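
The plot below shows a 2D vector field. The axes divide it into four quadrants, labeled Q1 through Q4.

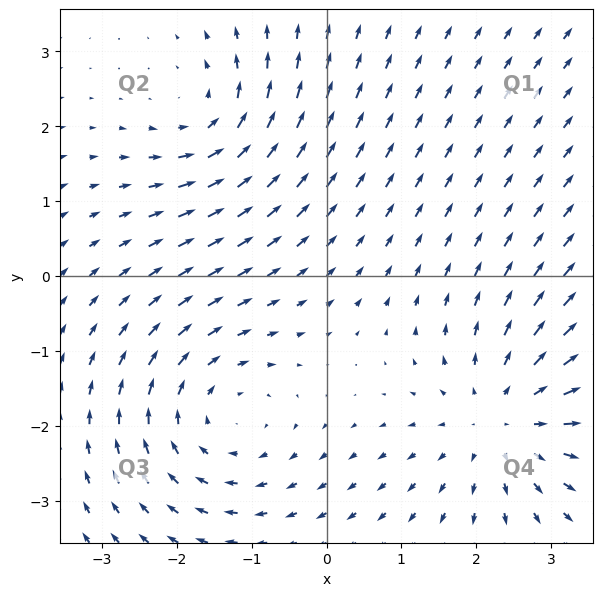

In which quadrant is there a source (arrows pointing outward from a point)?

The source sits at approximately (2.4, -1.9), which lies in quadrant Q4. The divergence there is about +3, positive as expected for a source.

Q4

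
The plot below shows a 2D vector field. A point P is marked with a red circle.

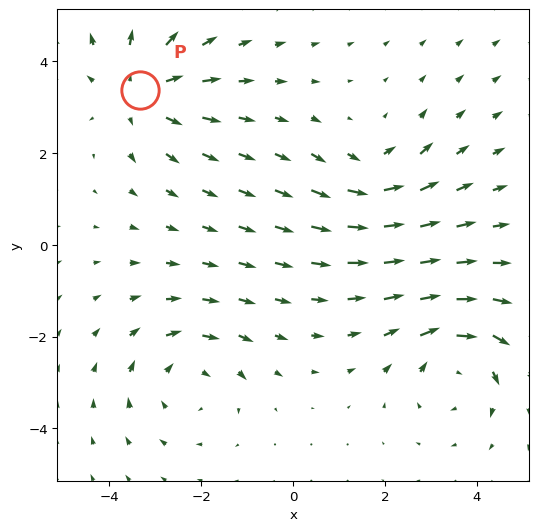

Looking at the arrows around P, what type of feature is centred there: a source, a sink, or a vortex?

source

At P (-3.3, 3.4) the arrows spread outward. Divergence about +4, curl ≈0 — positive divergence with near-zero curl is a source.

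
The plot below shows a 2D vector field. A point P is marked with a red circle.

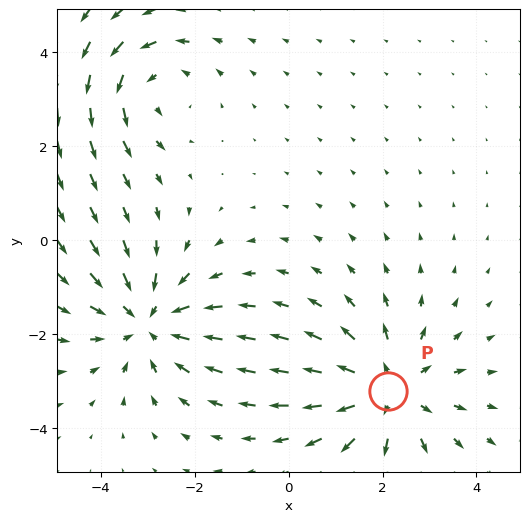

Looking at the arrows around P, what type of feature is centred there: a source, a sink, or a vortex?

source

At P (2.1, -3.2) the arrows spread outward. Divergence about +3, curl ≈0 — positive divergence with near-zero curl is a source.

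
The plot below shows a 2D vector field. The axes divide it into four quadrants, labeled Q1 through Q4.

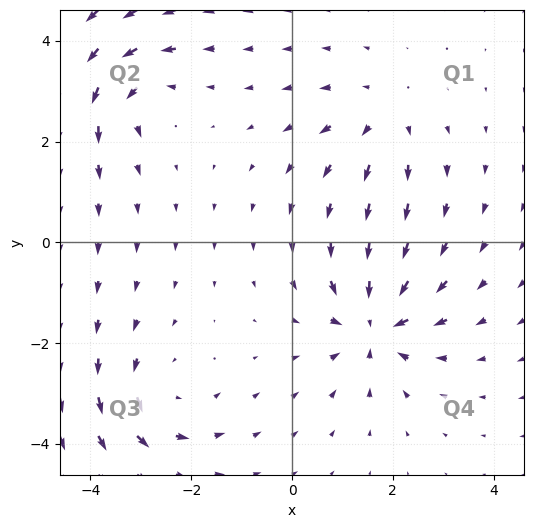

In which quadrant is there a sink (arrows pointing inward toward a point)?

The sink sits at approximately (1.6, -1.6), which lies in quadrant Q4. The divergence there is about -6, negative as expected for a sink.

Q4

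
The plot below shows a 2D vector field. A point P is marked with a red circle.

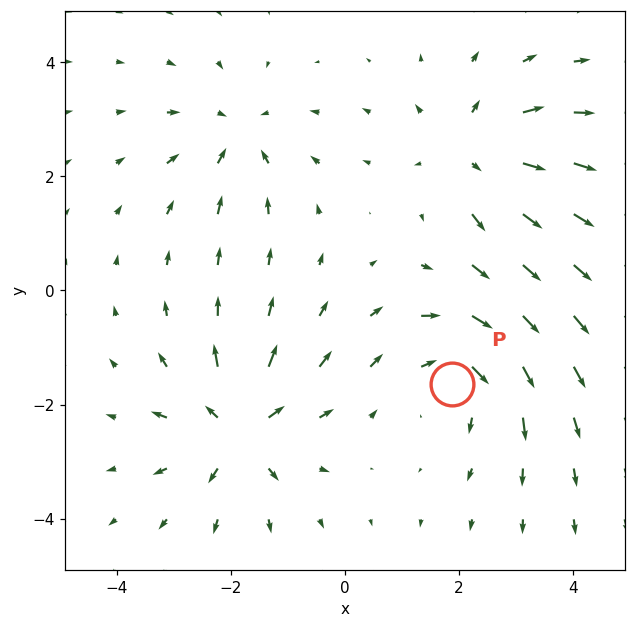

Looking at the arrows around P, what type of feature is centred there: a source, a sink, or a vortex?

vortex

At P (1.9, -1.6) the arrows circulate clockwise. Divergence ≈0, curl about -4 — near-zero divergence with nonzero curl is a vortex.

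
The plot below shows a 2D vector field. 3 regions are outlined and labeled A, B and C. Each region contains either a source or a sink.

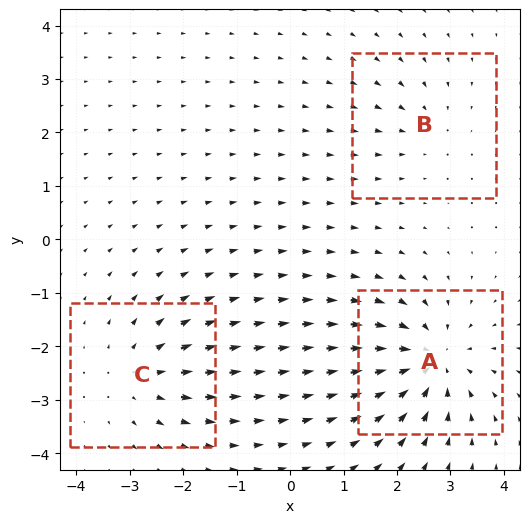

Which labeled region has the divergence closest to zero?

Divergence at each region's feature centre — A: about -5, B: about -2, C: about +4. Region B is closest to zero.

B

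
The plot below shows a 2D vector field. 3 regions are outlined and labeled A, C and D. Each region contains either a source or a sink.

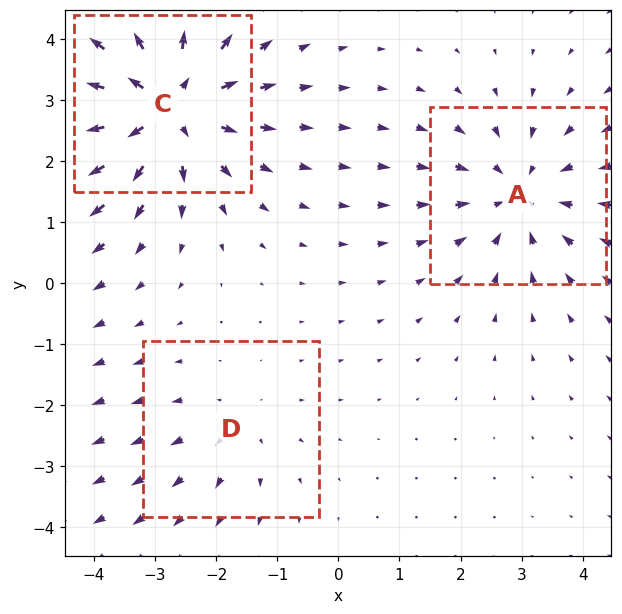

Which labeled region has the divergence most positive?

C

Divergence at each region's feature centre — A: about -3, C: about +4, D: about +2. Region C is most positive.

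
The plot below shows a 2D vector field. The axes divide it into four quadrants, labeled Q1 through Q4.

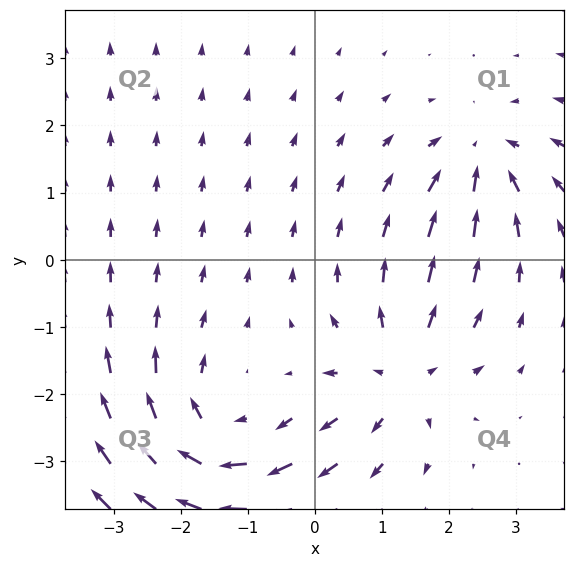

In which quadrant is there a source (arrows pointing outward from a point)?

The source sits at approximately (1.3, -1.7), which lies in quadrant Q4. The divergence there is about +4, positive as expected for a source.

Q4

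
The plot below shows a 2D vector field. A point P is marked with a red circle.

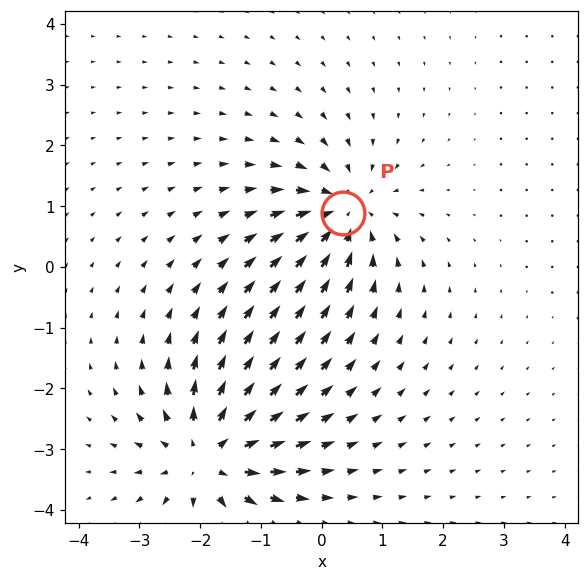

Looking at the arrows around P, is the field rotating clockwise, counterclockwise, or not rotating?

Near P at (0.4, 0.9) the arrows show no circulation. The curl there is ≈0.

not rotating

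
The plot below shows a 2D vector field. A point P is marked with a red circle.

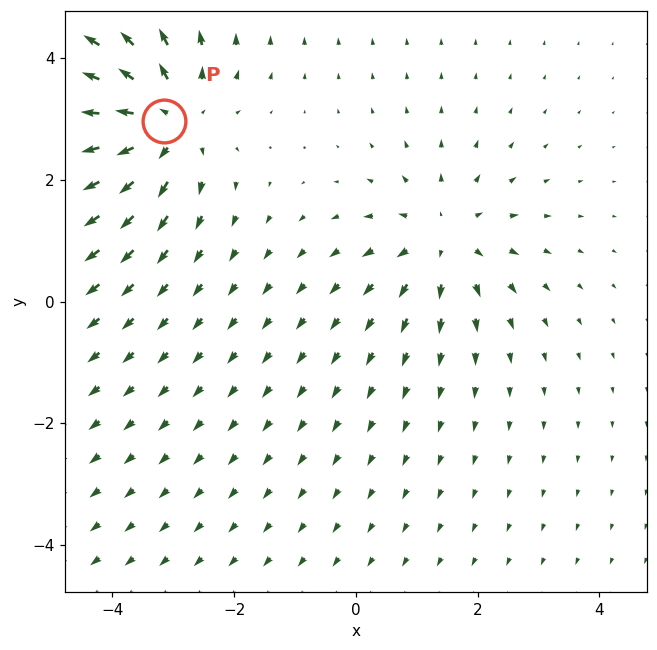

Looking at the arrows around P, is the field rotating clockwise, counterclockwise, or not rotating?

Near P at (-3.1, 3.0) the arrows show no circulation. The curl there is ≈0.

not rotating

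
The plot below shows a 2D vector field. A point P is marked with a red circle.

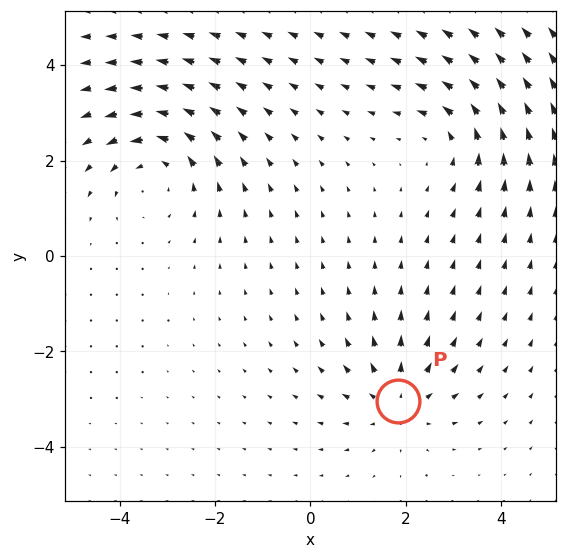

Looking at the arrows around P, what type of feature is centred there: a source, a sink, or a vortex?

At P (1.8, -3.0) the arrows spread outward. Divergence about +3, curl ≈0 — positive divergence with near-zero curl is a source.

source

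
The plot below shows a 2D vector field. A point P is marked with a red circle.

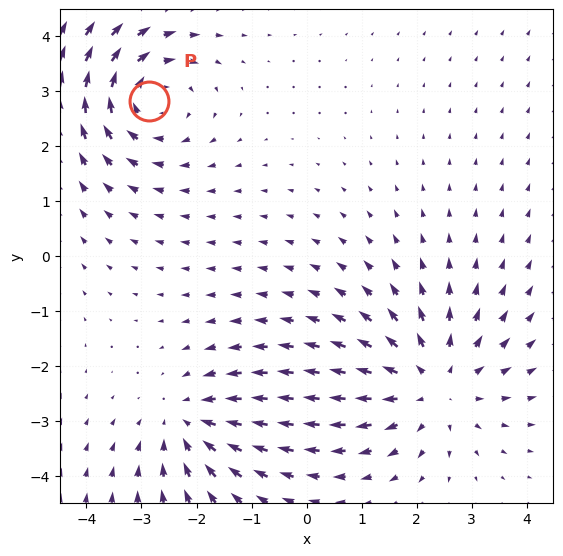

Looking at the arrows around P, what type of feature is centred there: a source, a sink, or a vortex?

At P (-2.9, 2.8) the arrows circulate clockwise. Divergence ≈0, curl about -4 — near-zero divergence with nonzero curl is a vortex.

vortex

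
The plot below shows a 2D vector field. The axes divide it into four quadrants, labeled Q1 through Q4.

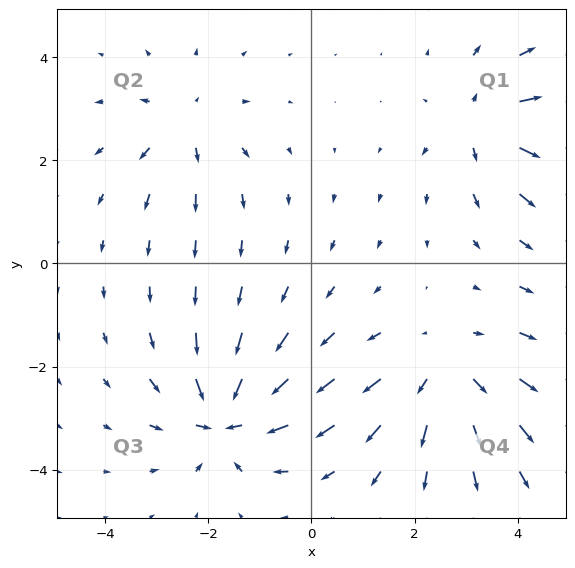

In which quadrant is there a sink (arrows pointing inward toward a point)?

The sink sits at approximately (-1.6, -3.0), which lies in quadrant Q3. The divergence there is about -7, negative as expected for a sink.

Q3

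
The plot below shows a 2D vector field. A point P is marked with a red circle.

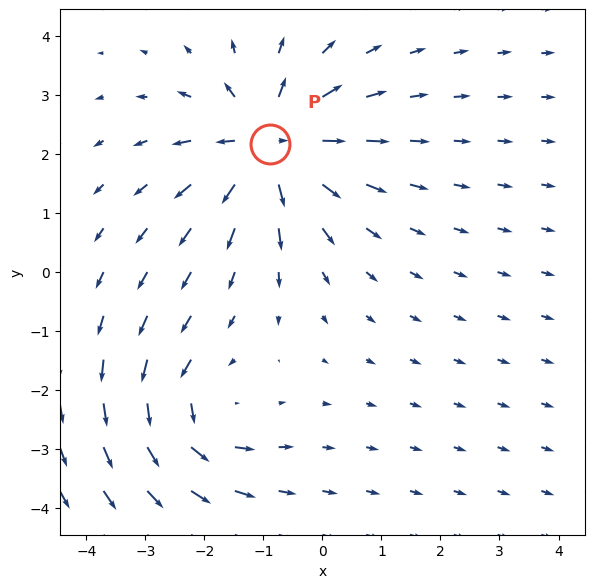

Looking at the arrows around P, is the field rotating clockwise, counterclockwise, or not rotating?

Near P at (-0.9, 2.2) the arrows show no circulation. The curl there is ≈0.

not rotating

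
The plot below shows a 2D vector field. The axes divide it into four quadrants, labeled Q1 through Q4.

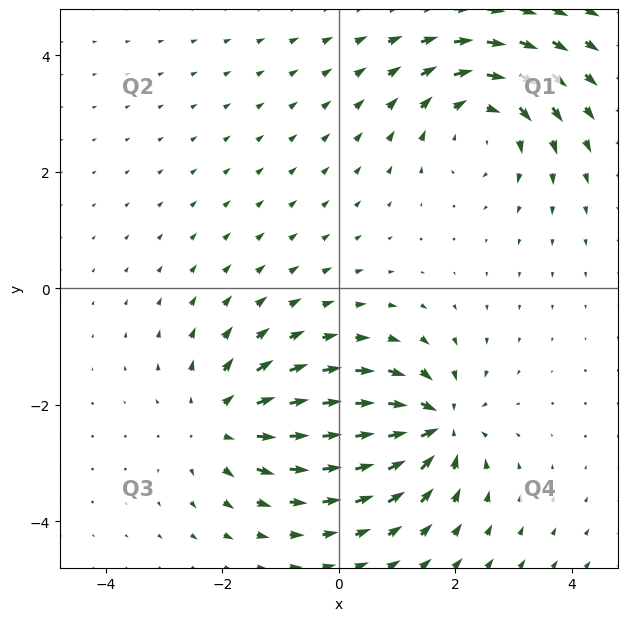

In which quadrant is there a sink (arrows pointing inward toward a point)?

Q4

The sink sits at approximately (1.7, -2.4), which lies in quadrant Q4. The divergence there is about -6, negative as expected for a sink.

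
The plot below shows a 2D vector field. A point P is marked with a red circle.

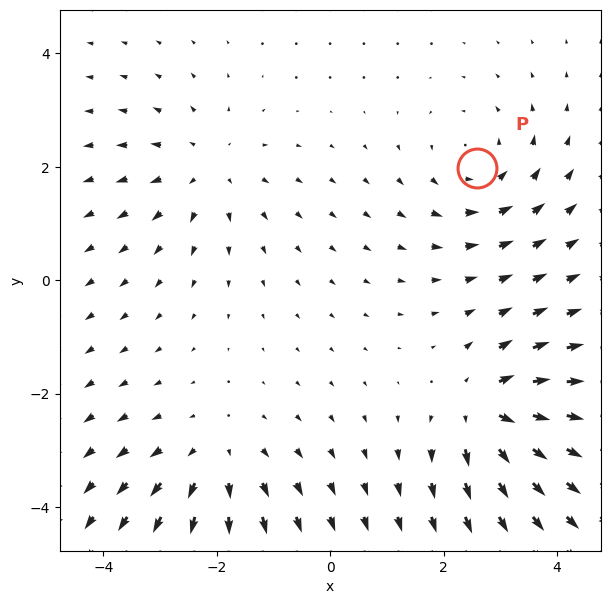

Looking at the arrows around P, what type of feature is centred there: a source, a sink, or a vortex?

At P (2.6, 2.0) the arrows circulate counterclockwise. Divergence ≈0, curl about +3 — near-zero divergence with nonzero curl is a vortex.

vortex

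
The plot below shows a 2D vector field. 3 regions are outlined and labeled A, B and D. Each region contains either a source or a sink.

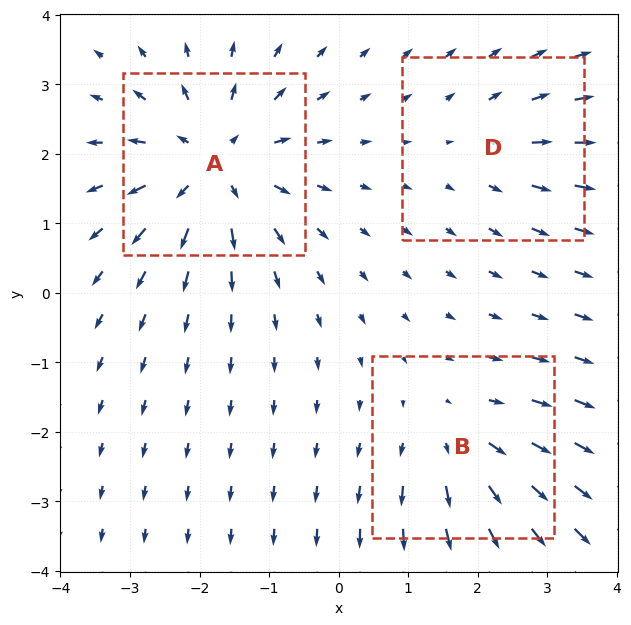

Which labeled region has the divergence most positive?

A

Divergence at each region's feature centre — A: about +5, B: about +3, D: about +2. Region A is most positive.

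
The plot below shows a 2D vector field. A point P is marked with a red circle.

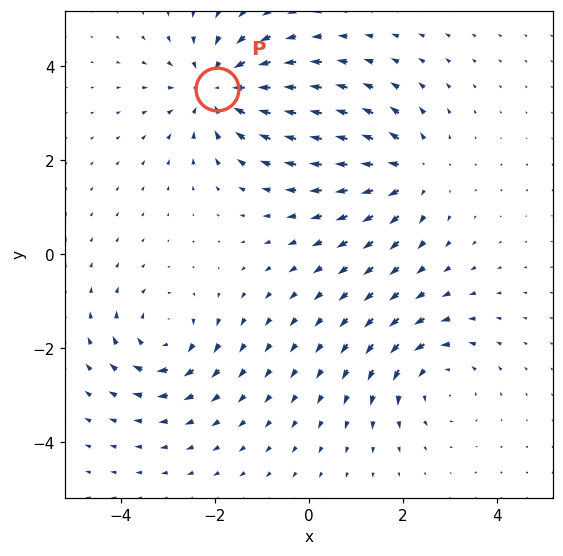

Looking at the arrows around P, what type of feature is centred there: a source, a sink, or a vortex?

At P (-2.0, 3.5) the arrows converge inward. Divergence about -4, curl ≈0 — negative divergence with near-zero curl is a sink.

sink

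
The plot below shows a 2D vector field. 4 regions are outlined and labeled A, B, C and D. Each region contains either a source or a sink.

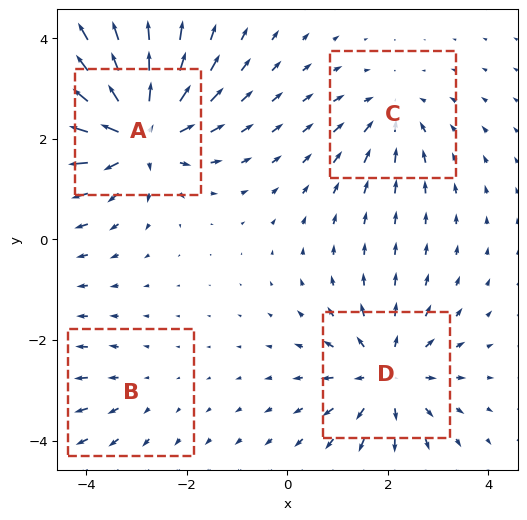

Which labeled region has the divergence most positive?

Divergence at each region's feature centre — A: about +7, B: about +2, C: about -3, D: about +5. Region A is most positive.

A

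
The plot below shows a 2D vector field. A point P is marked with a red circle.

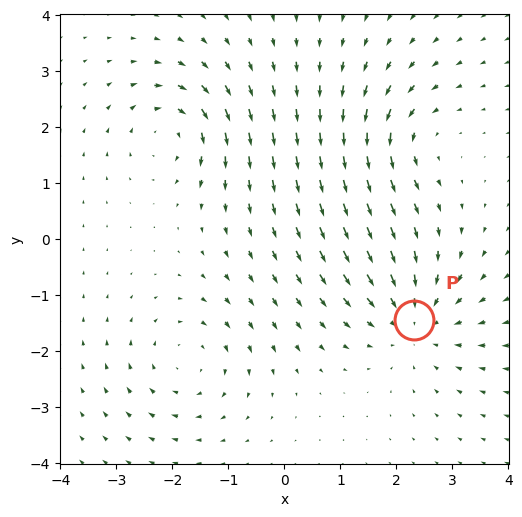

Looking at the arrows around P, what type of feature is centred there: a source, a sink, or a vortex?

sink

At P (2.3, -1.4) the arrows converge inward. Divergence about -4, curl ≈0 — negative divergence with near-zero curl is a sink.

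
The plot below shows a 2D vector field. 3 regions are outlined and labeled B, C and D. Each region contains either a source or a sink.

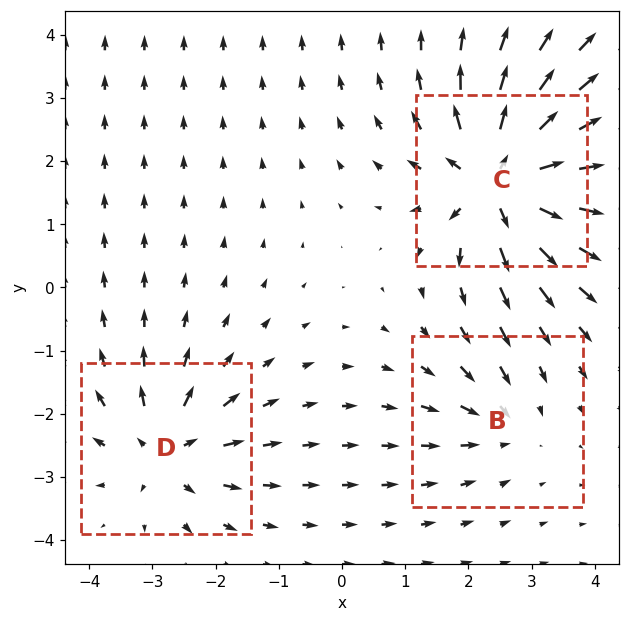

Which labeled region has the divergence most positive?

Divergence at each region's feature centre — B: about -2, C: about +6, D: about +4. Region C is most positive.

C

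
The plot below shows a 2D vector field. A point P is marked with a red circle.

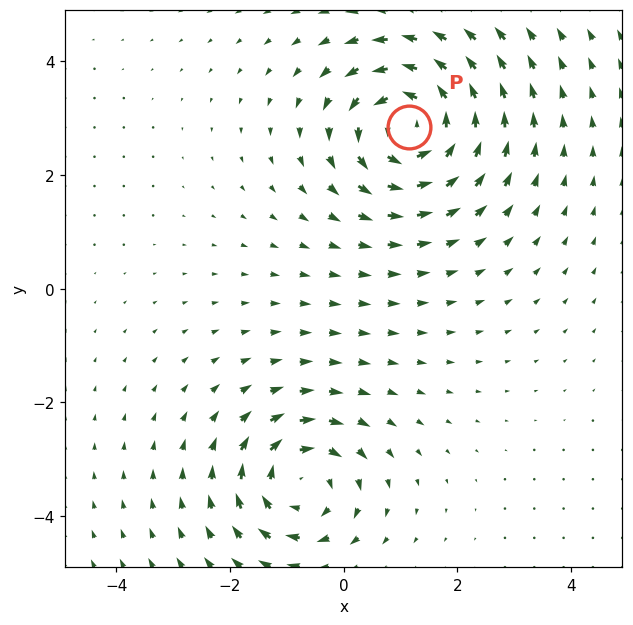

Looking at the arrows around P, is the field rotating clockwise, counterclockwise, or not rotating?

counterclockwise

Near P at (1.1, 2.8) the arrows circulate counterclockwise. The curl (z-component) there is about +5; positive curl means counterclockwise rotation.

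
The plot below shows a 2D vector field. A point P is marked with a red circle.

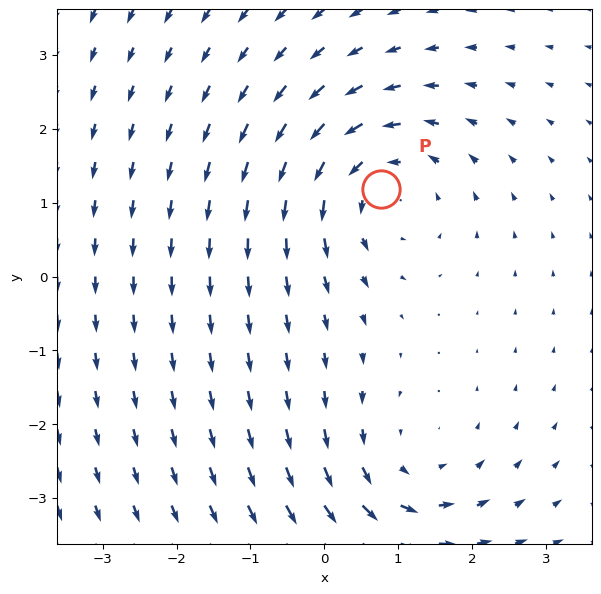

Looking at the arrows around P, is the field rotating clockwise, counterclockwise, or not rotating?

Near P at (0.8, 1.2) the arrows circulate counterclockwise. The curl (z-component) there is about +4; positive curl means counterclockwise rotation.

counterclockwise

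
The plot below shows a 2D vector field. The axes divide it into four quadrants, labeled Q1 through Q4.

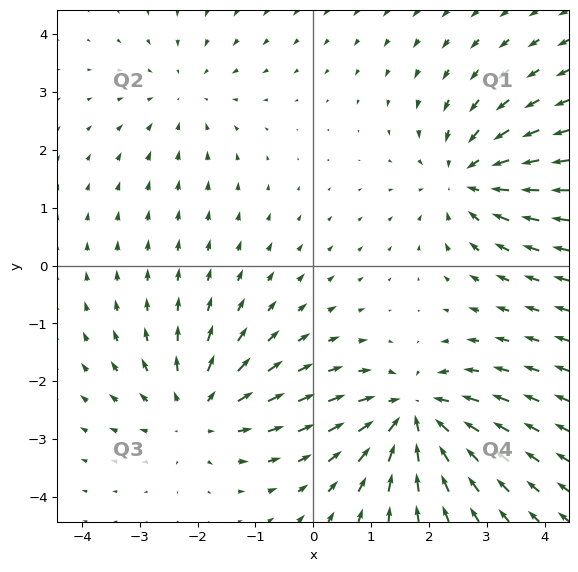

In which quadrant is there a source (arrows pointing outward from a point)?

The source sits at approximately (-2.0, -2.5), which lies in quadrant Q3. The divergence there is about +4, positive as expected for a source.

Q3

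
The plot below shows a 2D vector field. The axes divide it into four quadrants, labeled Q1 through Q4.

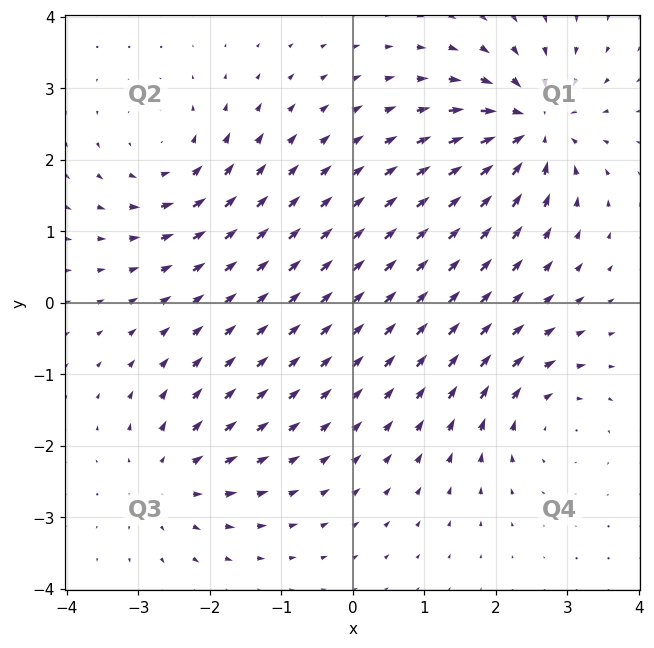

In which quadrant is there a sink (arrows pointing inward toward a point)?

Q1

The sink sits at approximately (2.5, 2.4), which lies in quadrant Q1. The divergence there is about -6, negative as expected for a sink.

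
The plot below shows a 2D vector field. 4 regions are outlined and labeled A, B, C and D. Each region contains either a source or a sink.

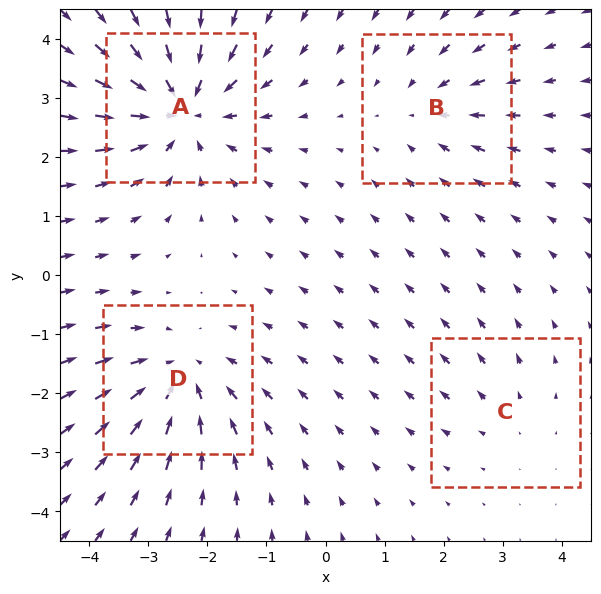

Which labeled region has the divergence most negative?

Divergence at each region's feature centre — A: about -6, B: about -3, C: about +2, D: about -5. Region A is most negative.

A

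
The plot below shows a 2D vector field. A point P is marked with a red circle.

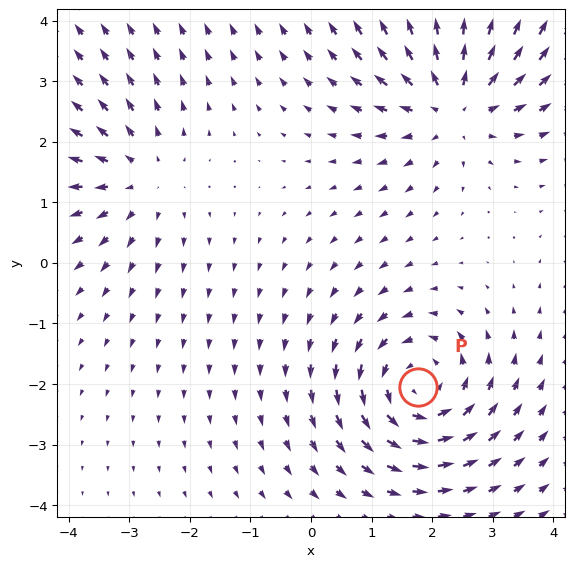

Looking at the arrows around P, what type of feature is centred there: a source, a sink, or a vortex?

vortex

At P (1.8, -2.1) the arrows circulate counterclockwise. Divergence ≈0, curl about +5 — near-zero divergence with nonzero curl is a vortex.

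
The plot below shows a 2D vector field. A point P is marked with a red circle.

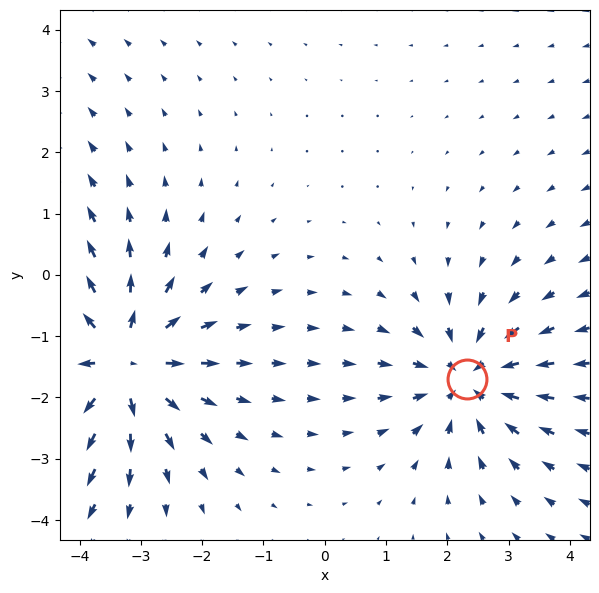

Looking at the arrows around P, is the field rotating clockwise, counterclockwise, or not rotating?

not rotating

Near P at (2.3, -1.7) the arrows show no circulation. The curl there is ≈0.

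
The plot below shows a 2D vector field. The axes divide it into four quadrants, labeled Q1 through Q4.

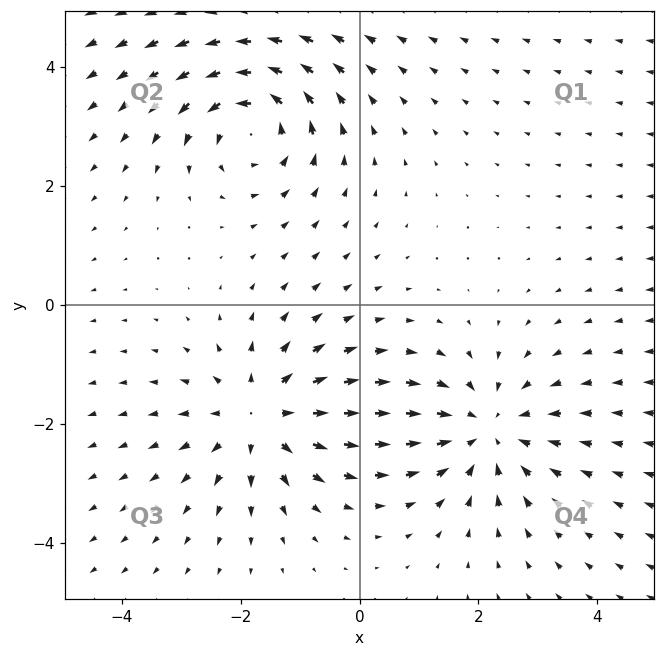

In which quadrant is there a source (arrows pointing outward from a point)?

Q3

The source sits at approximately (-1.7, -1.9), which lies in quadrant Q3. The divergence there is about +3, positive as expected for a source.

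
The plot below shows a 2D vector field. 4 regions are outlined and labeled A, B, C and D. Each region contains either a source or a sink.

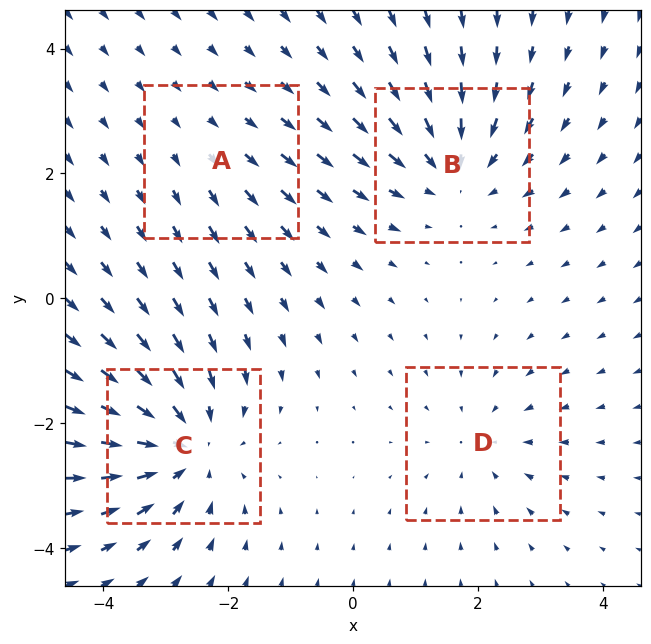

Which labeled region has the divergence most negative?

C

Divergence at each region's feature centre — A: about +1, B: about -4, C: about -6, D: about -3. Region C is most negative.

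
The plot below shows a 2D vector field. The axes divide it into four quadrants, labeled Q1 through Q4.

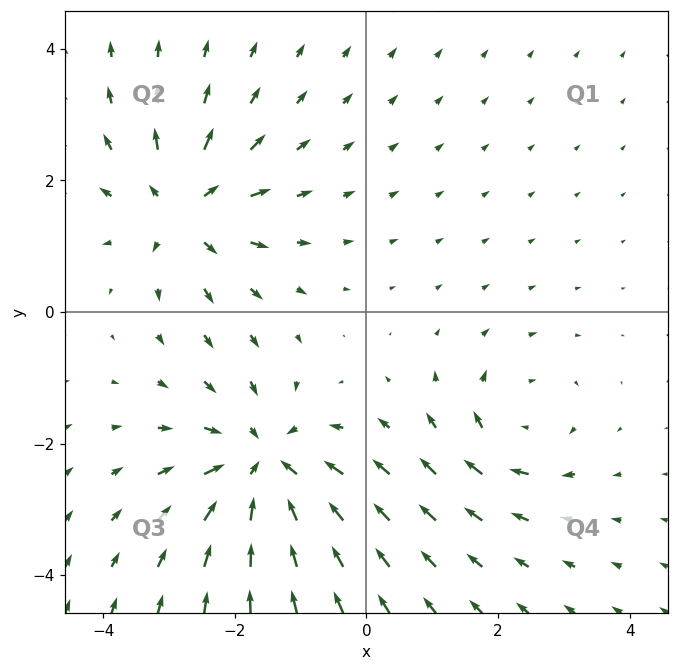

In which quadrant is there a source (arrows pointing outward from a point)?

The source sits at approximately (-2.8, 1.6), which lies in quadrant Q2. The divergence there is about +5, positive as expected for a source.

Q2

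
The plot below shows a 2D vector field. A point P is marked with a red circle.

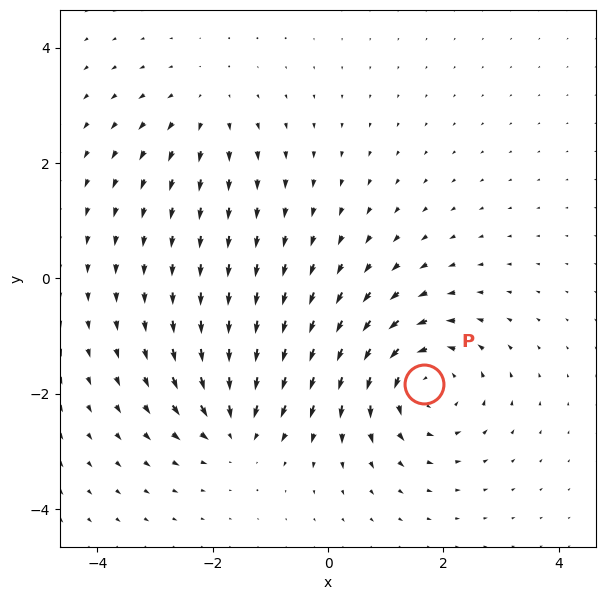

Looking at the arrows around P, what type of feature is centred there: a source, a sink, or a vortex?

vortex

At P (1.7, -1.8) the arrows circulate counterclockwise. Divergence ≈0, curl about +5 — near-zero divergence with nonzero curl is a vortex.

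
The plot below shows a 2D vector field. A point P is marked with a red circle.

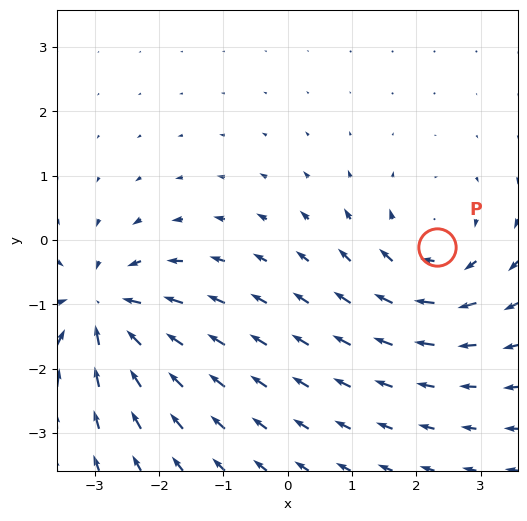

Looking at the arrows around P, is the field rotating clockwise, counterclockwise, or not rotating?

clockwise

Near P at (2.3, -0.1) the arrows circulate clockwise. The curl (z-component) there is about -3; negative curl means clockwise rotation.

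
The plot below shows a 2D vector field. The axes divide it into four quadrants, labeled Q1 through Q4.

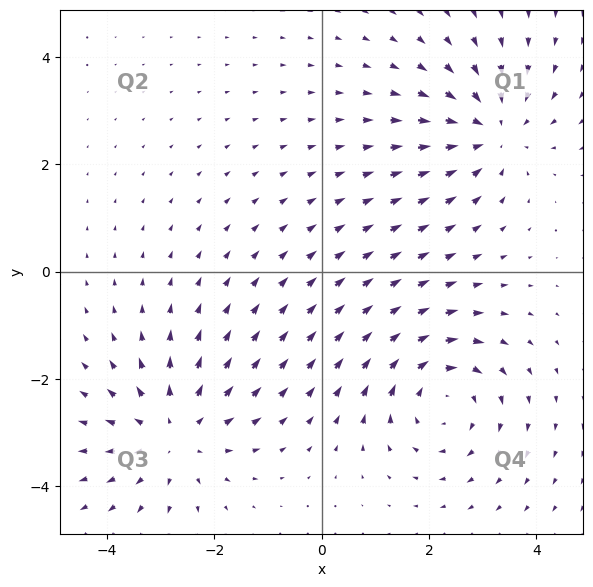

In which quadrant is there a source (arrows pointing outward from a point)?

The source sits at approximately (-2.7, -3.0), which lies in quadrant Q3. The divergence there is about +2, positive as expected for a source.

Q3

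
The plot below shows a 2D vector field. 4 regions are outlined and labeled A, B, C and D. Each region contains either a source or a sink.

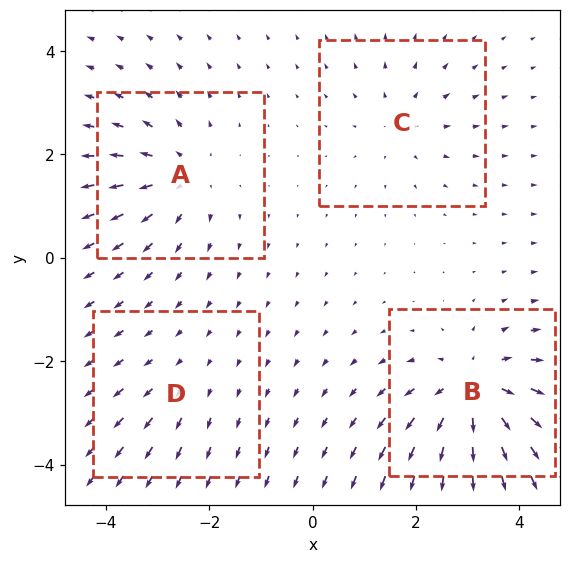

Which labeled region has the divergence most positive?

Divergence at each region's feature centre — A: about +5, B: about +7, C: about +3, D: about +2. Region B is most positive.

B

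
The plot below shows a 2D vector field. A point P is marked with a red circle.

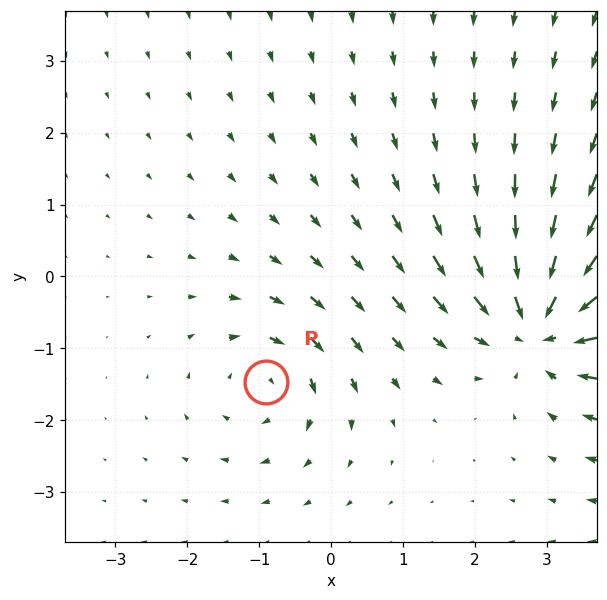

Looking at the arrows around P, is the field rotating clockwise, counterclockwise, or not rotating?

clockwise

Near P at (-0.9, -1.5) the arrows circulate clockwise. The curl (z-component) there is about -4; negative curl means clockwise rotation.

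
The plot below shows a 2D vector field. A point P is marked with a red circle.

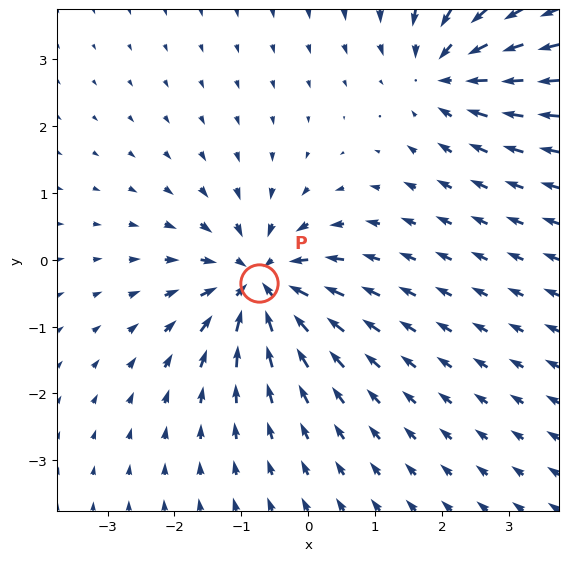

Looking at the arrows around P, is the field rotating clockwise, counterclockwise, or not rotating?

not rotating

Near P at (-0.7, -0.4) the arrows show no circulation. The curl there is ≈0.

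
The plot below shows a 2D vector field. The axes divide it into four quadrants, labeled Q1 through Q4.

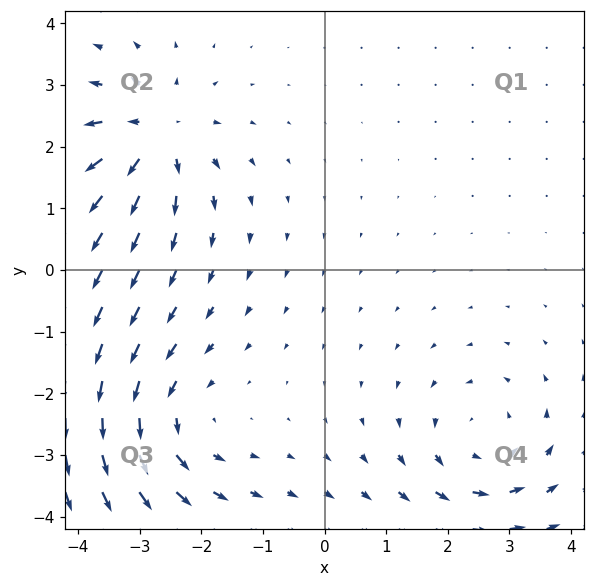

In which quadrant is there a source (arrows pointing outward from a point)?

The source sits at approximately (-2.8, 2.2), which lies in quadrant Q2. The divergence there is about +6, positive as expected for a source.

Q2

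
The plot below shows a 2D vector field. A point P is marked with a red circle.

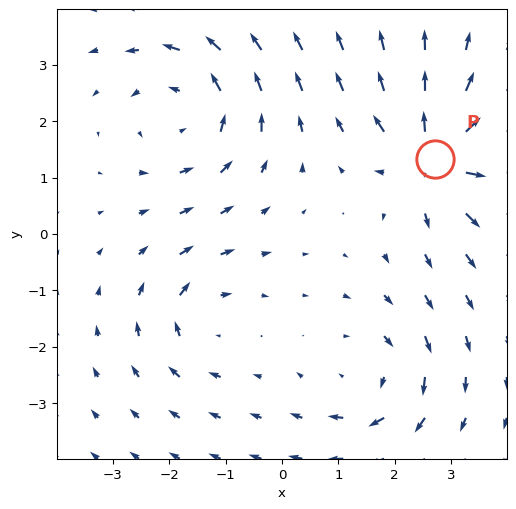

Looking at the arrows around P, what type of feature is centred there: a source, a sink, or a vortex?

source

At P (2.7, 1.3) the arrows spread outward. Divergence about +7, curl ≈0 — positive divergence with near-zero curl is a source.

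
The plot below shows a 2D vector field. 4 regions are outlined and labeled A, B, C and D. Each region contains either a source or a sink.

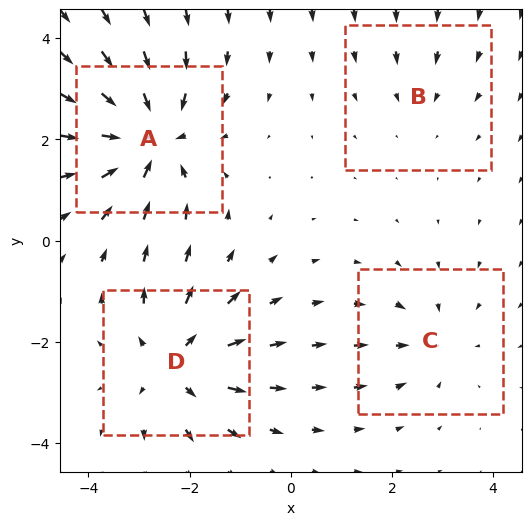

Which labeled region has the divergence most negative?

A

Divergence at each region's feature centre — A: about -7, B: about -2, C: about -3, D: about +5. Region A is most negative.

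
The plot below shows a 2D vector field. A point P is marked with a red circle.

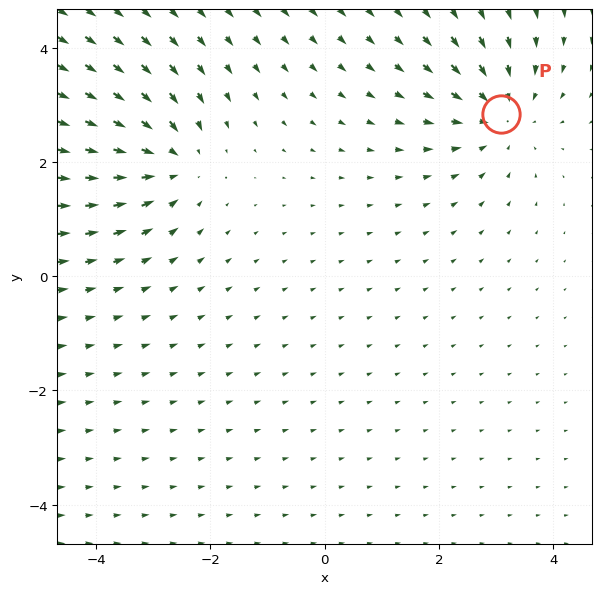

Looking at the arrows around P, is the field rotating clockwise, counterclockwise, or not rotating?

not rotating

Near P at (3.1, 2.8) the arrows show no circulation. The curl there is ≈0.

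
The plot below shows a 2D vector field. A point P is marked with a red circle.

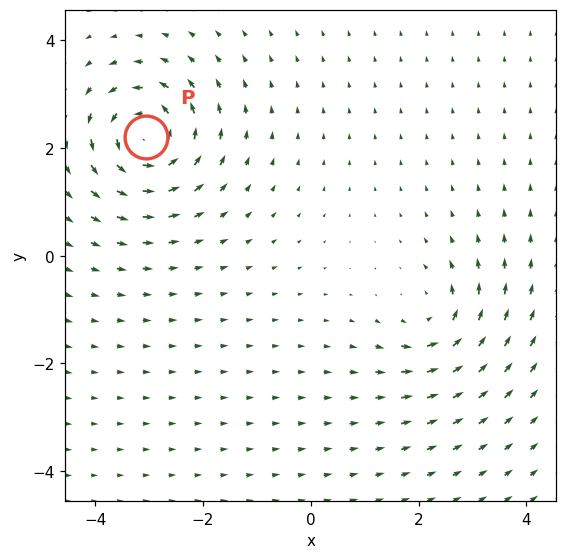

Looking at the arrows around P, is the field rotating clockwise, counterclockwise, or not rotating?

Near P at (-3.1, 2.2) the arrows circulate counterclockwise. The curl (z-component) there is about +7; positive curl means counterclockwise rotation.

counterclockwise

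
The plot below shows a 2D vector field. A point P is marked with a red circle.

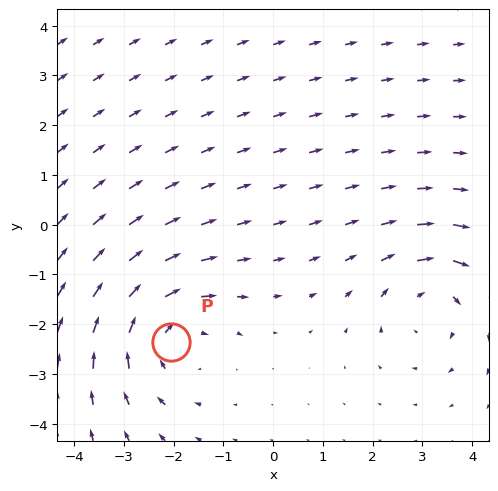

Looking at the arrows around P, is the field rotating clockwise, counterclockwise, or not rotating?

clockwise

Near P at (-2.1, -2.4) the arrows circulate clockwise. The curl (z-component) there is about -4; negative curl means clockwise rotation.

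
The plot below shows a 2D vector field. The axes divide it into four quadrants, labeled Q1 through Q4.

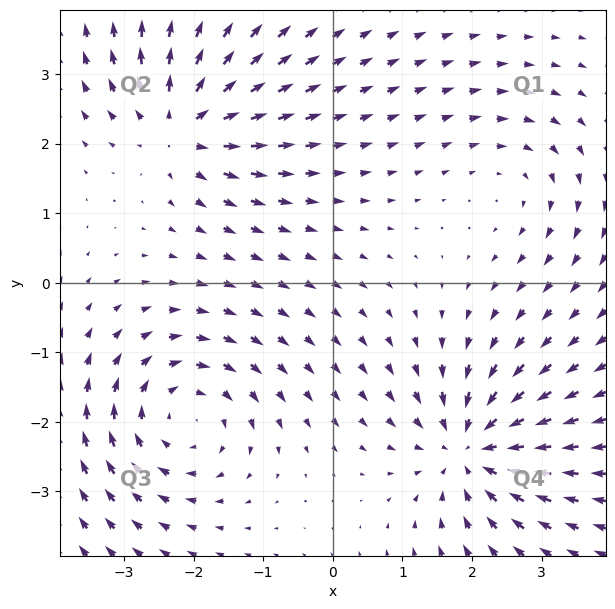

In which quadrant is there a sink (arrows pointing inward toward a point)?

Q4

The sink sits at approximately (2.0, -2.4), which lies in quadrant Q4. The divergence there is about -5, negative as expected for a sink.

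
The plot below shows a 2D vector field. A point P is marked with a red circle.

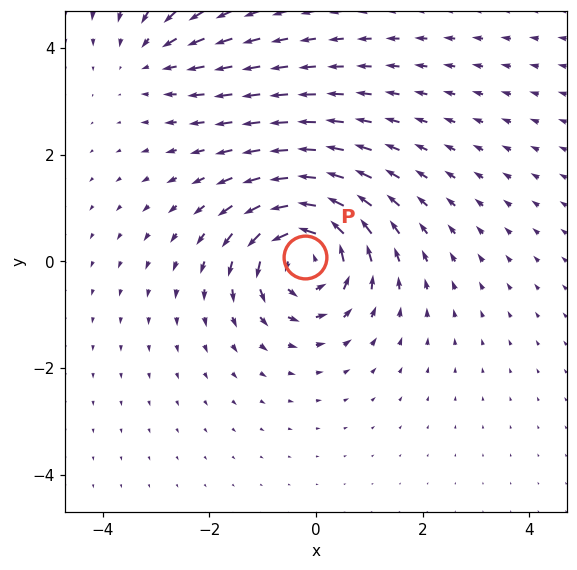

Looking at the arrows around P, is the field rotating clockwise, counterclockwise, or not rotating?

counterclockwise

Near P at (-0.2, 0.1) the arrows circulate counterclockwise. The curl (z-component) there is about +6; positive curl means counterclockwise rotation.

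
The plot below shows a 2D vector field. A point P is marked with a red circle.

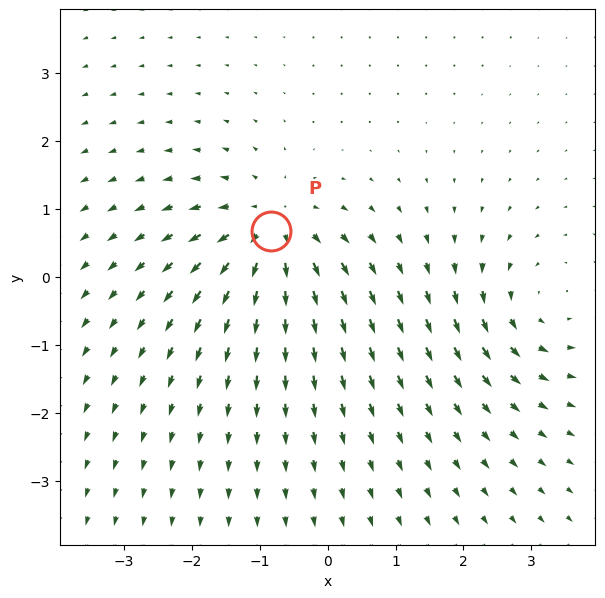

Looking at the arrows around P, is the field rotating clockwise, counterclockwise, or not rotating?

not rotating

Near P at (-0.8, 0.7) the arrows show no circulation. The curl there is ≈0.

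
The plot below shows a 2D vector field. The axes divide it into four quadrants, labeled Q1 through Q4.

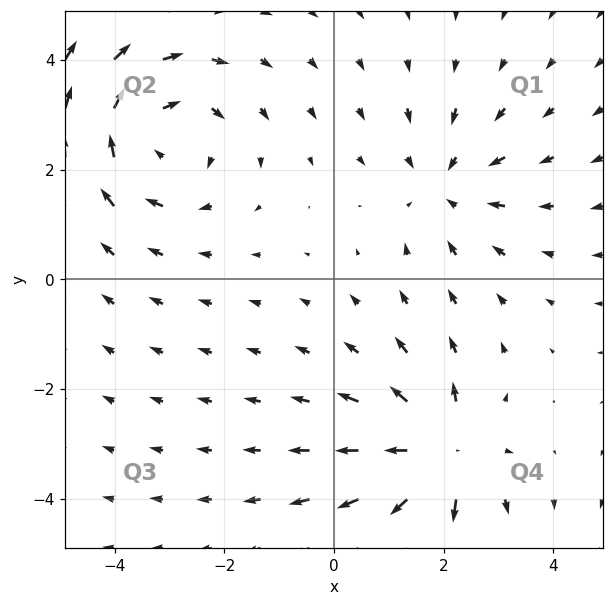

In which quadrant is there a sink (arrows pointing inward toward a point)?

The sink sits at approximately (2.0, 1.7), which lies in quadrant Q1. The divergence there is about -3, negative as expected for a sink.

Q1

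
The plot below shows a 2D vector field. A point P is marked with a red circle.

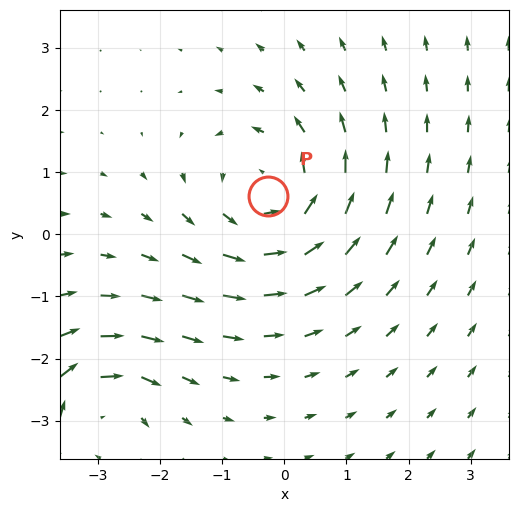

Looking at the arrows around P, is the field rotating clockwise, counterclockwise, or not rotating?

counterclockwise

Near P at (-0.3, 0.6) the arrows circulate counterclockwise. The curl (z-component) there is about +3; positive curl means counterclockwise rotation.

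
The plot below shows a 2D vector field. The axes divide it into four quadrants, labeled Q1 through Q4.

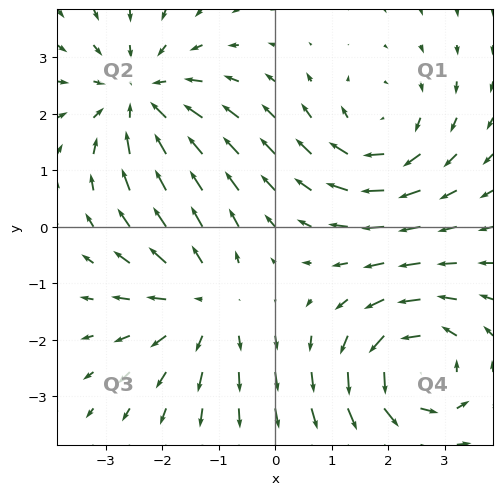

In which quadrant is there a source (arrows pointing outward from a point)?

The source sits at approximately (-1.3, -1.3), which lies in quadrant Q3. The divergence there is about +3, positive as expected for a source.

Q3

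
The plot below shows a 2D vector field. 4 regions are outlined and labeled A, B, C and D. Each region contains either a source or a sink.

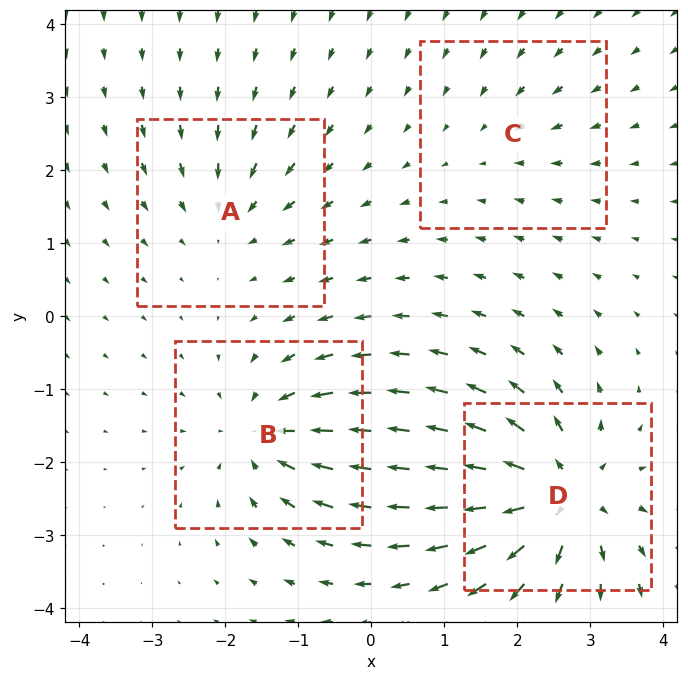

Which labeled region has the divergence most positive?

D

Divergence at each region's feature centre — A: about -3, B: about -5, C: about -2, D: about +8. Region D is most positive.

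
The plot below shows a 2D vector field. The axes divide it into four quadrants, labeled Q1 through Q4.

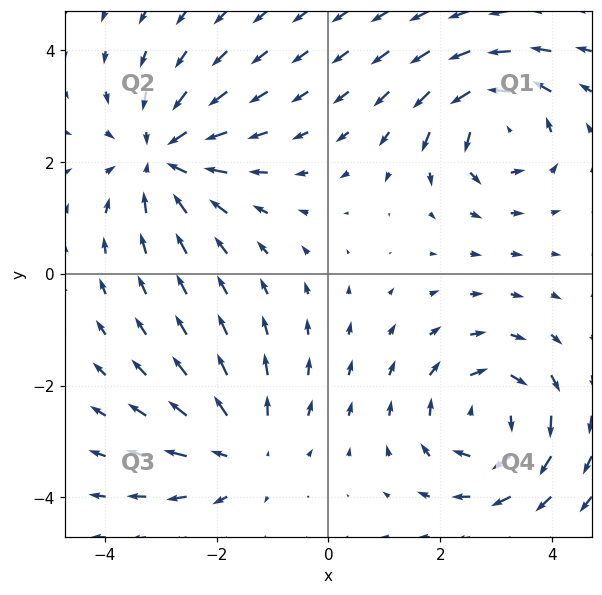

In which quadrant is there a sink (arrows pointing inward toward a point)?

Q2

The sink sits at approximately (-3.0, 2.1), which lies in quadrant Q2. The divergence there is about -4, negative as expected for a sink.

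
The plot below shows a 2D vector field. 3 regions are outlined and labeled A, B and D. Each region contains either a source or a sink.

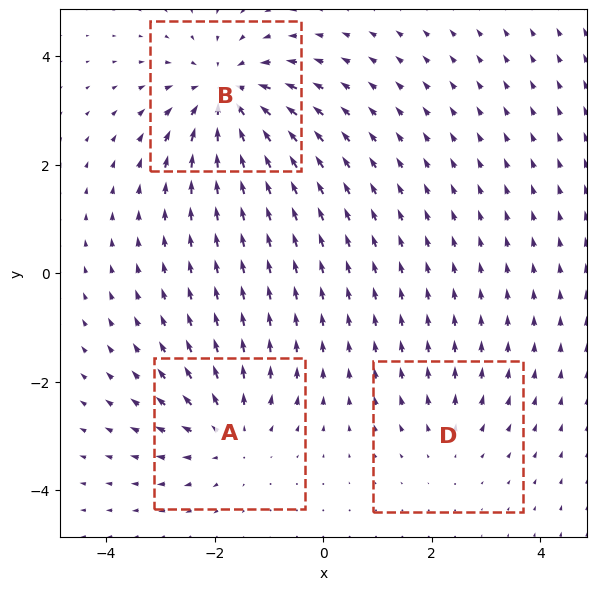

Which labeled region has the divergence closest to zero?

Divergence at each region's feature centre — A: about +3, B: about -4, D: about +2. Region D is closest to zero.

D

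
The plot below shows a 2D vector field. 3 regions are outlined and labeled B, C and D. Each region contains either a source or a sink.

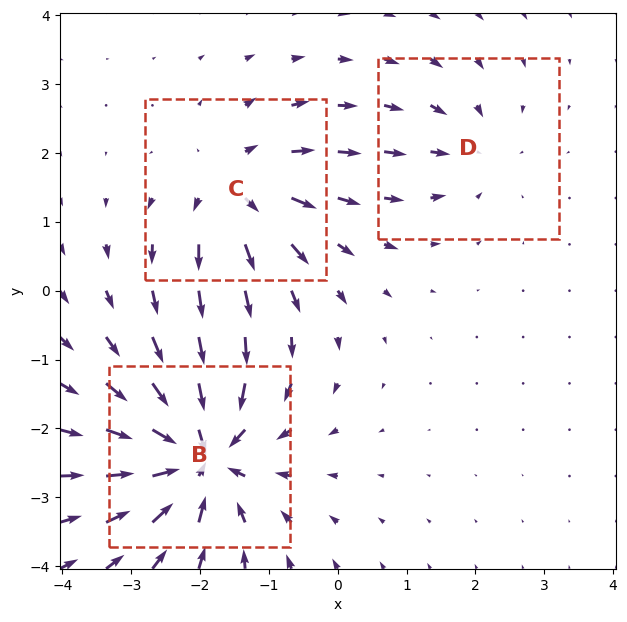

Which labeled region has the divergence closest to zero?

D

Divergence at each region's feature centre — B: about -6, C: about +4, D: about -2. Region D is closest to zero.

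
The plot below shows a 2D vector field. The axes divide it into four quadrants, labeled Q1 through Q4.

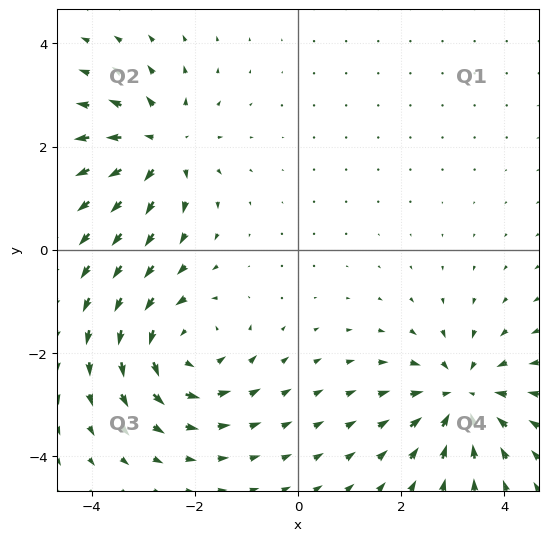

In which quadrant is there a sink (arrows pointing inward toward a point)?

The sink sits at approximately (3.2, -2.8), which lies in quadrant Q4. The divergence there is about -4, negative as expected for a sink.

Q4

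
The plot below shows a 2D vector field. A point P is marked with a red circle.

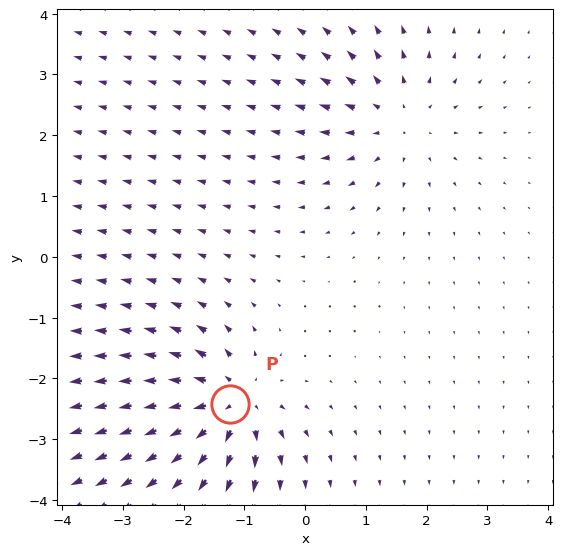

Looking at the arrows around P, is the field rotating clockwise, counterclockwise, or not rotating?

Near P at (-1.2, -2.4) the arrows show no circulation. The curl there is ≈0.

not rotating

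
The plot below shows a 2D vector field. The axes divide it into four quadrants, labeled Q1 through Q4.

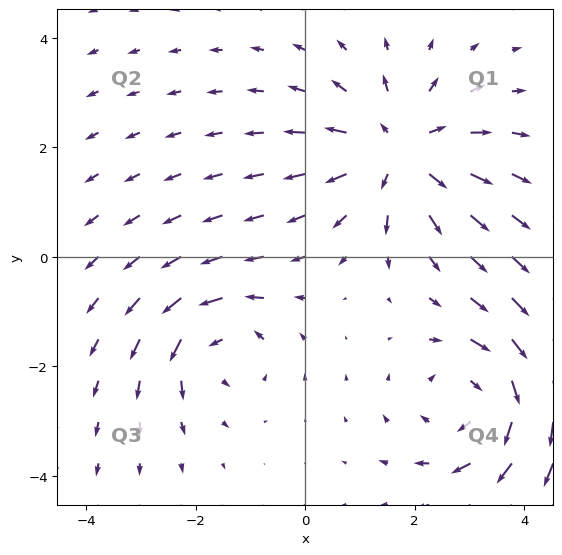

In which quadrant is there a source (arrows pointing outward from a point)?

Q1

The source sits at approximately (1.7, 1.9), which lies in quadrant Q1. The divergence there is about +4, positive as expected for a source.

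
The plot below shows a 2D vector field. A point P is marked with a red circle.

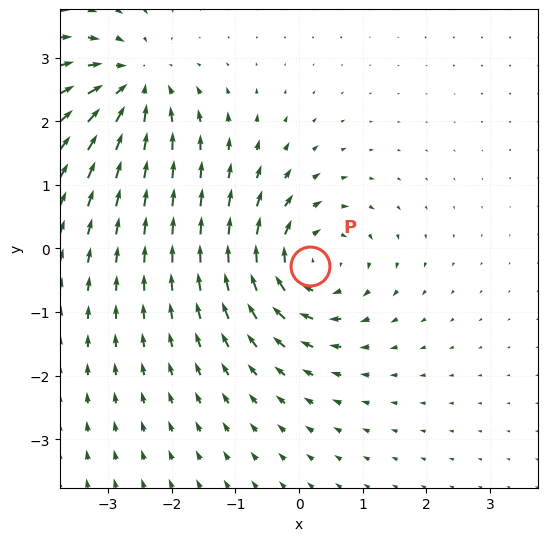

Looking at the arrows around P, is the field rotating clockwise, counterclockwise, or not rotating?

Near P at (0.2, -0.3) the arrows circulate clockwise. The curl (z-component) there is about -4; negative curl means clockwise rotation.

clockwise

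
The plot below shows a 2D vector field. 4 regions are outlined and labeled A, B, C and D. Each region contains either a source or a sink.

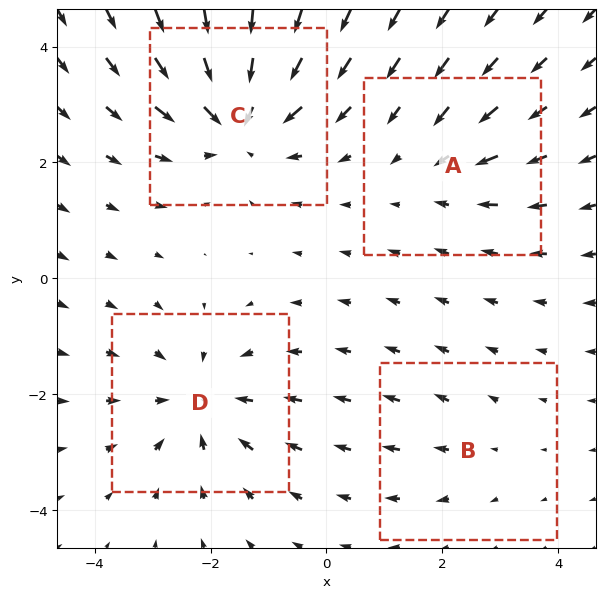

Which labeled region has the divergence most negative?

Divergence at each region's feature centre — A: about -3, B: about +2, C: about -6, D: about -4. Region C is most negative.

C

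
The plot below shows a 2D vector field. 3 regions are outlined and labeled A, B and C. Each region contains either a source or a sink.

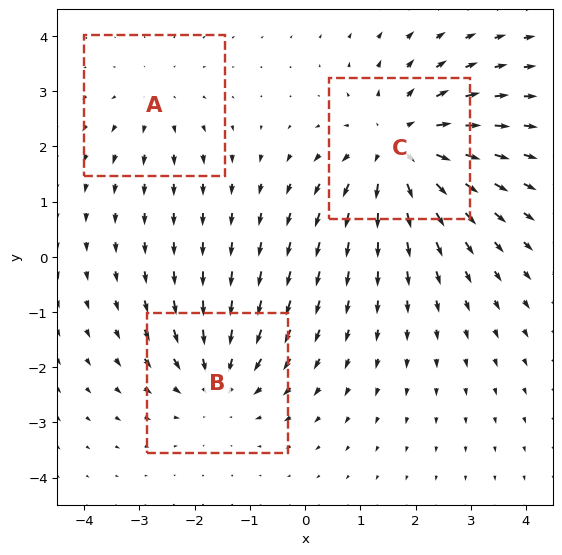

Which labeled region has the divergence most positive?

C

Divergence at each region's feature centre — A: about +2, B: about -3, C: about +4. Region C is most positive.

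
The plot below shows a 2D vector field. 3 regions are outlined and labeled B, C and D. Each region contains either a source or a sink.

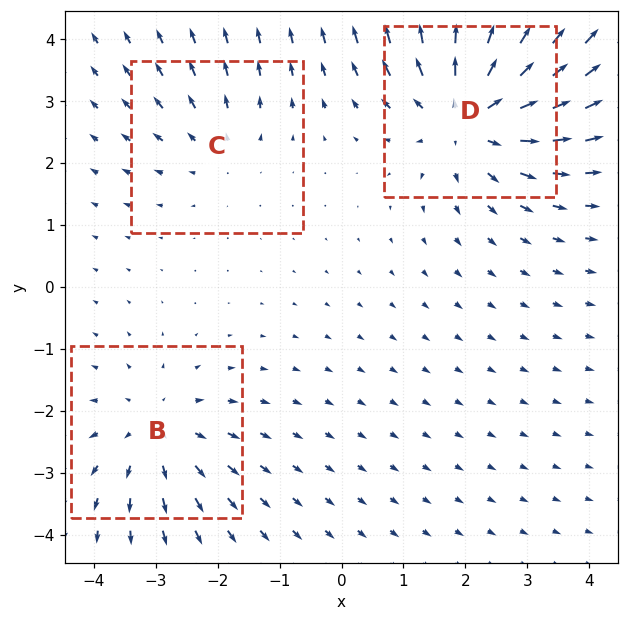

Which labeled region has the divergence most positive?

D

Divergence at each region's feature centre — B: about +3, C: about +2, D: about +5. Region D is most positive.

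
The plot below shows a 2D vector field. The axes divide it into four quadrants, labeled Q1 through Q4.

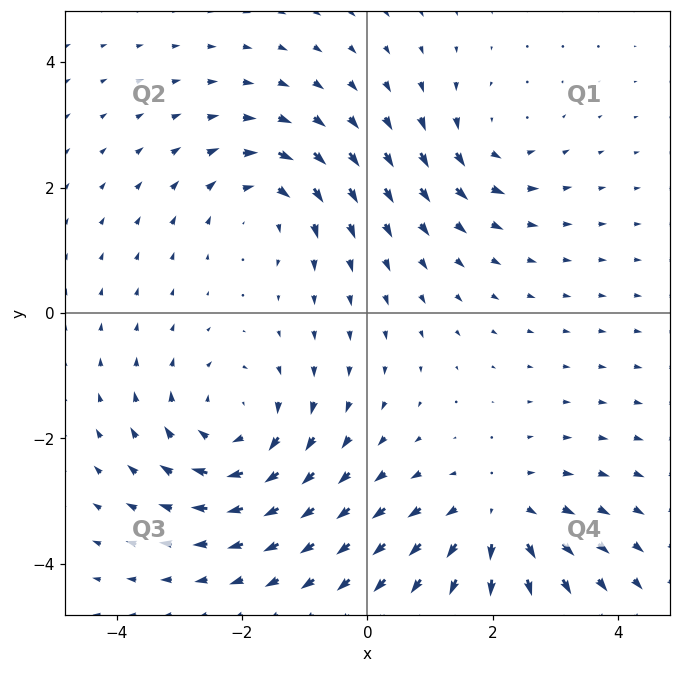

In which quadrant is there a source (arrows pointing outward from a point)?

The source sits at approximately (2.0, -3.3), which lies in quadrant Q4. The divergence there is about +4, positive as expected for a source.

Q4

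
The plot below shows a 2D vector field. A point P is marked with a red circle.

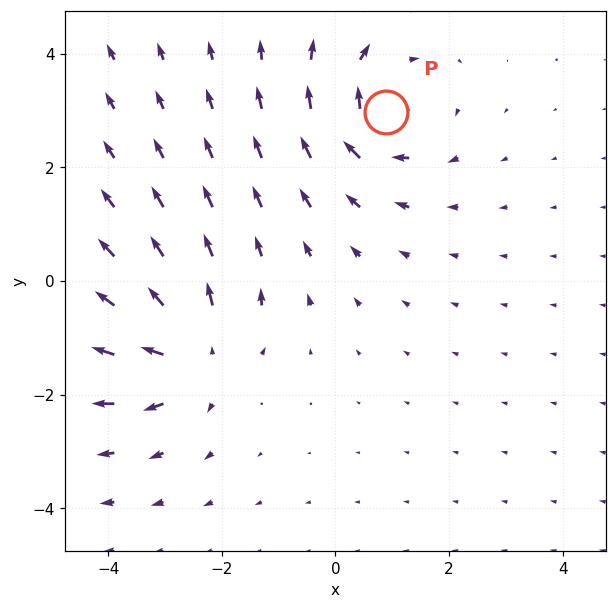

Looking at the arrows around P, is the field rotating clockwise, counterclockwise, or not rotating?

clockwise

Near P at (0.9, 3.0) the arrows circulate clockwise. The curl (z-component) there is about -5; negative curl means clockwise rotation.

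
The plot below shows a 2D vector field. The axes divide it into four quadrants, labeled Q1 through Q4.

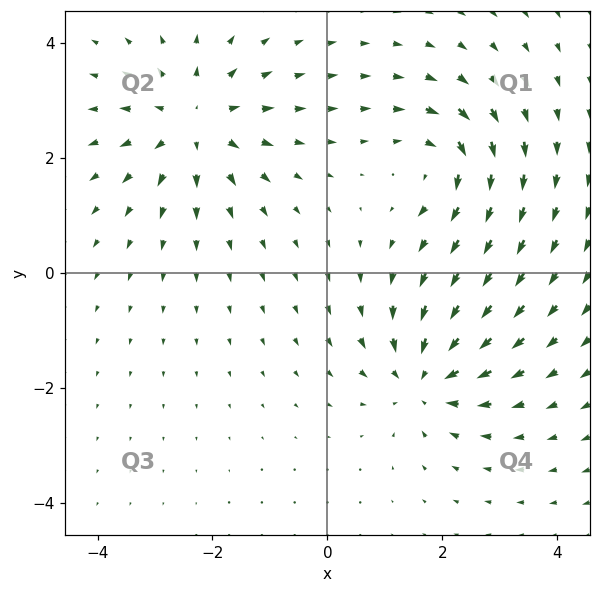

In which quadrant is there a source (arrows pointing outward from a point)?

The source sits at approximately (-2.3, 2.6), which lies in quadrant Q2. The divergence there is about +5, positive as expected for a source.

Q2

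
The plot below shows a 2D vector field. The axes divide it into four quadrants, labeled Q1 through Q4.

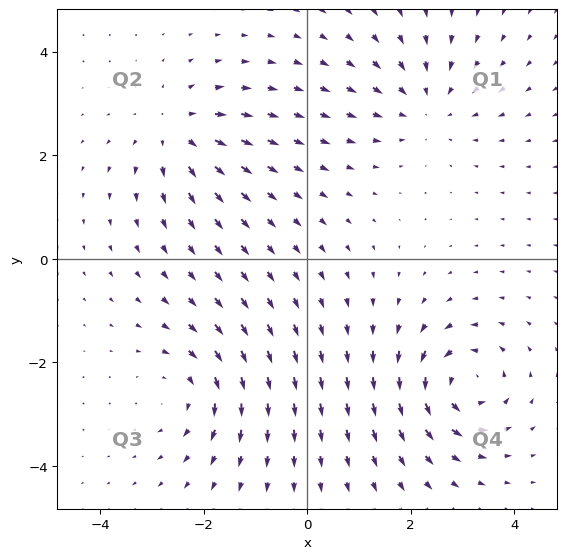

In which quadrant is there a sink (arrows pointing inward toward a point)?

The sink sits at approximately (2.3, 3.0), which lies in quadrant Q1. The divergence there is about -4, negative as expected for a sink.

Q1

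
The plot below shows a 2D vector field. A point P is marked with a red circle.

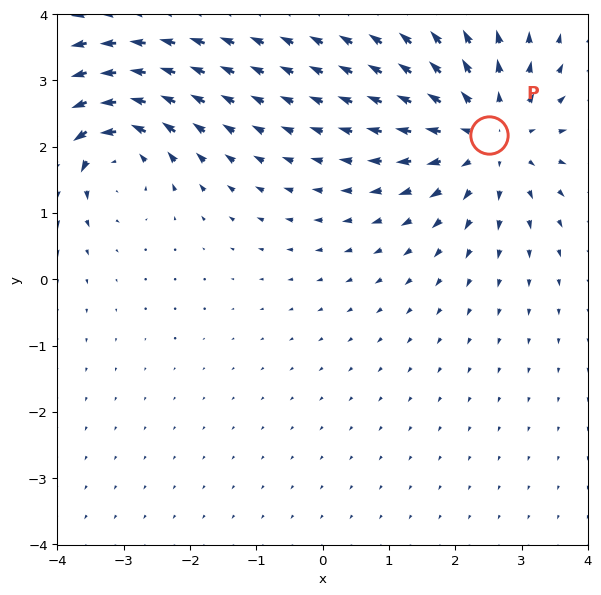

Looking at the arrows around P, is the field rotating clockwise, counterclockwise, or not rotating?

not rotating

Near P at (2.5, 2.2) the arrows show no circulation. The curl there is ≈0.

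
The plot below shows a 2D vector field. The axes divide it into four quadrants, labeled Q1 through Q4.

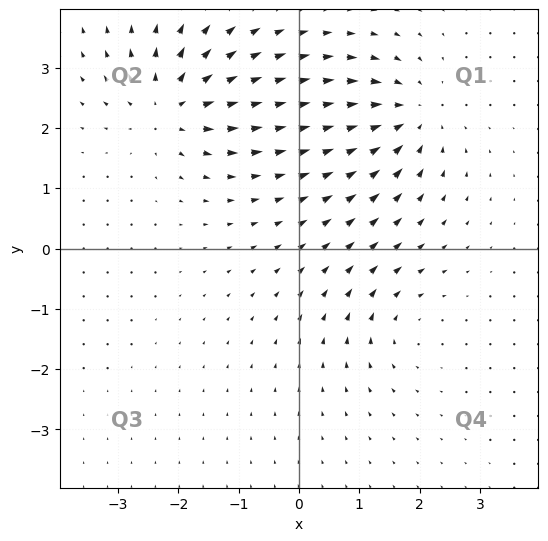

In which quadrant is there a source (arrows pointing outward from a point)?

The source sits at approximately (-2.1, 2.4), which lies in quadrant Q2. The divergence there is about +6, positive as expected for a source.

Q2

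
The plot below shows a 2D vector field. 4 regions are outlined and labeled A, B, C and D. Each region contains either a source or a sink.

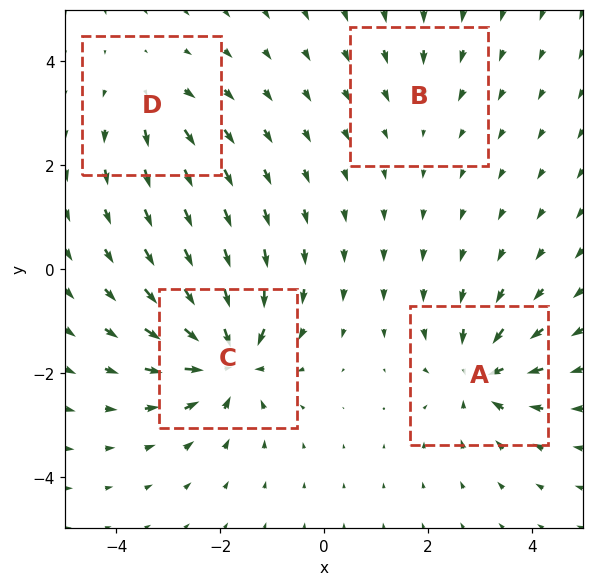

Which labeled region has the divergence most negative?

Divergence at each region's feature centre — A: about -6, B: about -2, C: about -9, D: about +4. Region C is most negative.

C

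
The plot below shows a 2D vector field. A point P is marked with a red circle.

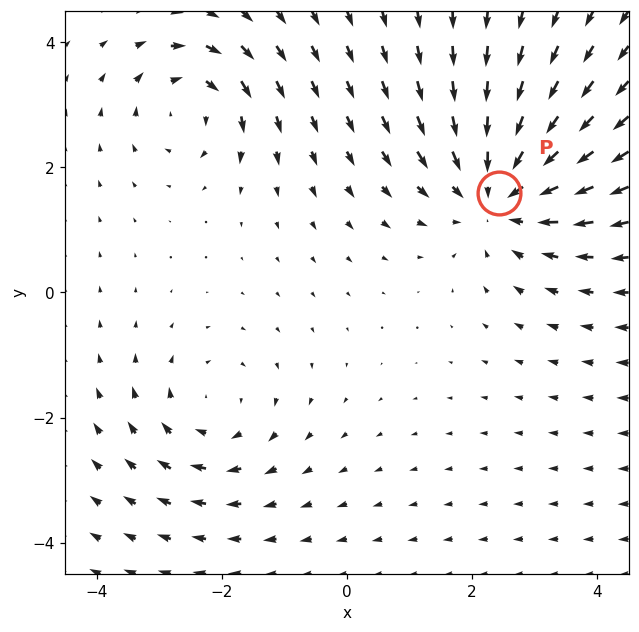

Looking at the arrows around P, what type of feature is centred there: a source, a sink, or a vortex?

At P (2.4, 1.6) the arrows converge inward. Divergence about -4, curl ≈0 — negative divergence with near-zero curl is a sink.

sink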